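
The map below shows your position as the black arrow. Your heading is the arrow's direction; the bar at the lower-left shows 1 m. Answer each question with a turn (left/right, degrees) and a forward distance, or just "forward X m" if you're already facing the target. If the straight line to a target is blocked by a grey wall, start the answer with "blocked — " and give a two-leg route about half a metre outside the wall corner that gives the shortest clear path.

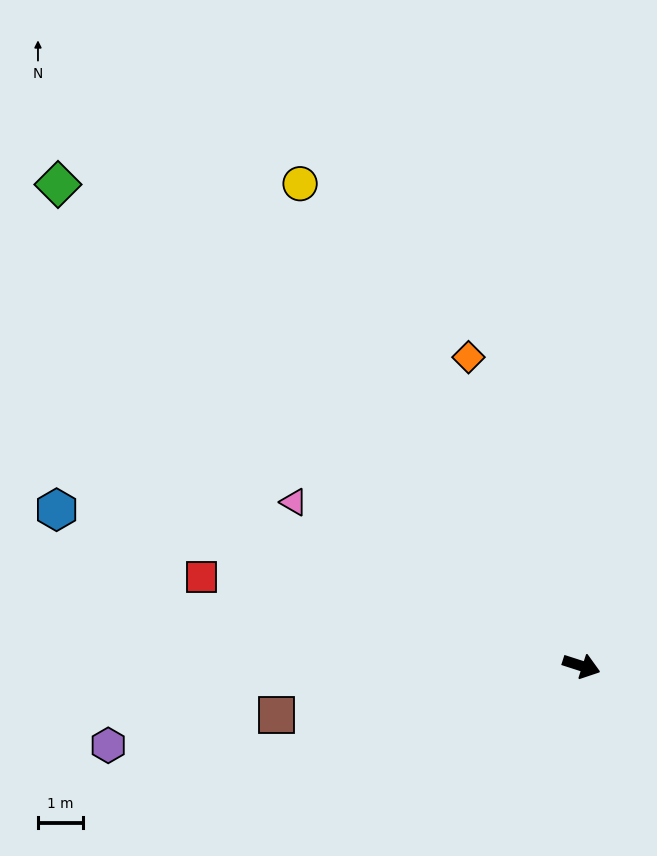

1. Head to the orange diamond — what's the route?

turn left 128°, forward 7.3 m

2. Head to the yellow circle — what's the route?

turn left 138°, forward 12.4 m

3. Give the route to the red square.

turn right 175°, forward 8.7 m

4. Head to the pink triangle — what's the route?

turn left 168°, forward 7.4 m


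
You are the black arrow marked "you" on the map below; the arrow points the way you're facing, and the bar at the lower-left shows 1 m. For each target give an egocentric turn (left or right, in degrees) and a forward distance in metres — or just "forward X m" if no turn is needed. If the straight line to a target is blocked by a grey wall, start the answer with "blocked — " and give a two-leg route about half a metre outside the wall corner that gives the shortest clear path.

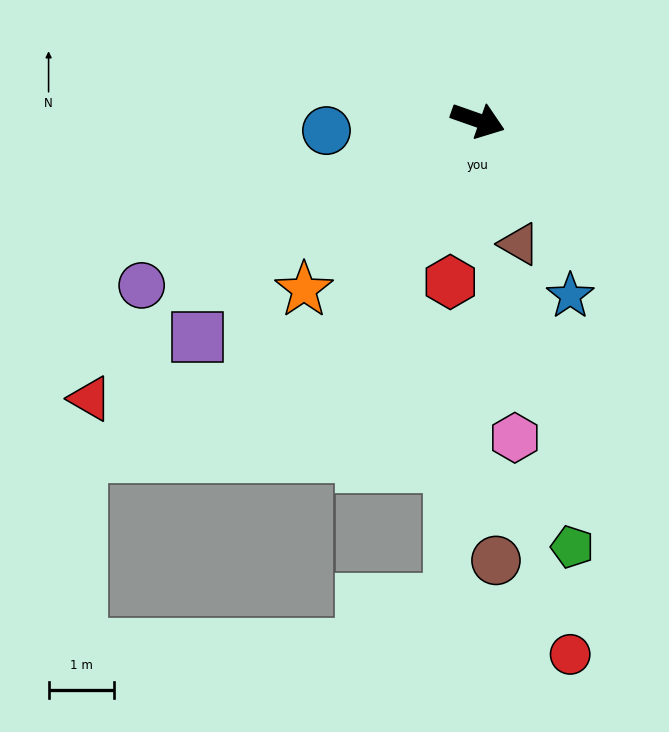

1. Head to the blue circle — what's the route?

turn right 157°, forward 2.3 m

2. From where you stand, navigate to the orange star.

turn right 116°, forward 3.7 m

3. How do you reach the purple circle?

turn right 134°, forward 5.8 m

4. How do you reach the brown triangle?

turn right 52°, forward 2.0 m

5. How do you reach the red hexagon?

turn right 80°, forward 2.5 m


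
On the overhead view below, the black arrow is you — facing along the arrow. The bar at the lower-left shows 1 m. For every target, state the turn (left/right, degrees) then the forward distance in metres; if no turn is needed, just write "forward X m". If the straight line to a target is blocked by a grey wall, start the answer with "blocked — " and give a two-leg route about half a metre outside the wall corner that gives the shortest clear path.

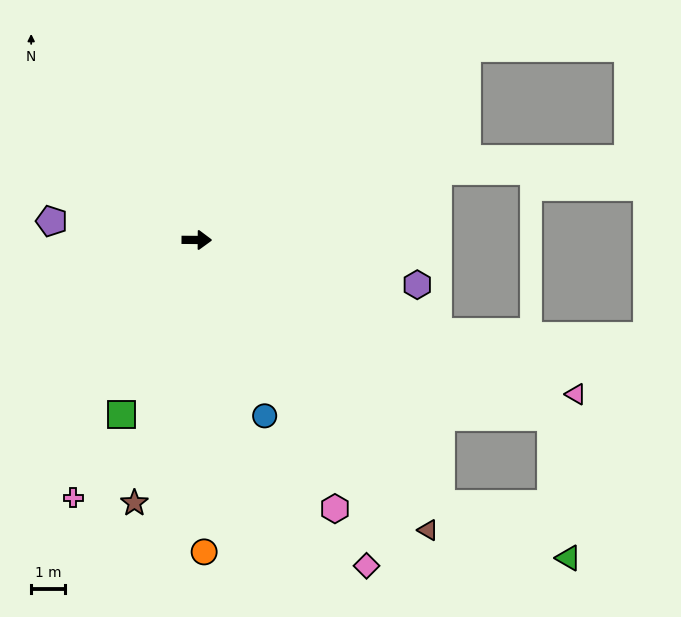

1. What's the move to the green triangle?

blocked — turn right 47°, forward 10.7 m, then turn left 25°, forward 4.1 m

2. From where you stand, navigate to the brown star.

turn right 103°, forward 8.1 m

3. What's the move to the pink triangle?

turn right 22°, forward 12.2 m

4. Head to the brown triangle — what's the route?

turn right 51°, forward 11.1 m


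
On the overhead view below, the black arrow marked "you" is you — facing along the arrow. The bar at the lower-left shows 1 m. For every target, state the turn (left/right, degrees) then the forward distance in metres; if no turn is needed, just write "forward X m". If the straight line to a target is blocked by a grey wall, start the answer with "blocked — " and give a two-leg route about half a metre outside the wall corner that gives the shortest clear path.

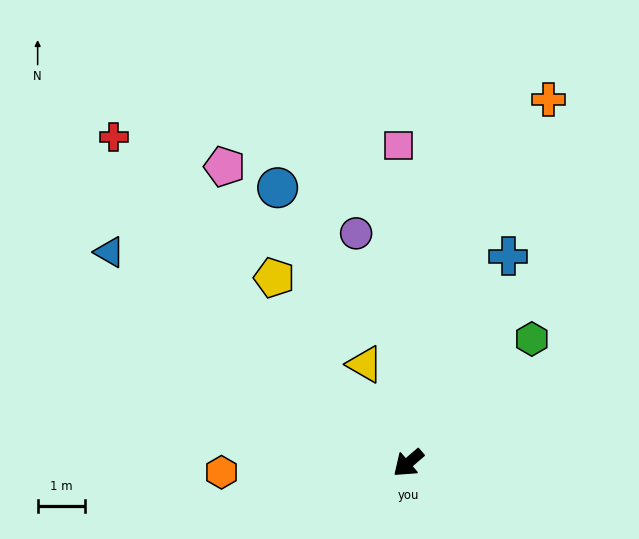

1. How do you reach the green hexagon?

turn right 176°, forward 3.7 m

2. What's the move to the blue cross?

turn right 156°, forward 4.9 m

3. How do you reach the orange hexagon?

turn right 38°, forward 4.0 m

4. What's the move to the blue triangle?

turn right 76°, forward 7.7 m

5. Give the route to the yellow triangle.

turn right 107°, forward 2.3 m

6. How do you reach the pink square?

turn right 129°, forward 6.7 m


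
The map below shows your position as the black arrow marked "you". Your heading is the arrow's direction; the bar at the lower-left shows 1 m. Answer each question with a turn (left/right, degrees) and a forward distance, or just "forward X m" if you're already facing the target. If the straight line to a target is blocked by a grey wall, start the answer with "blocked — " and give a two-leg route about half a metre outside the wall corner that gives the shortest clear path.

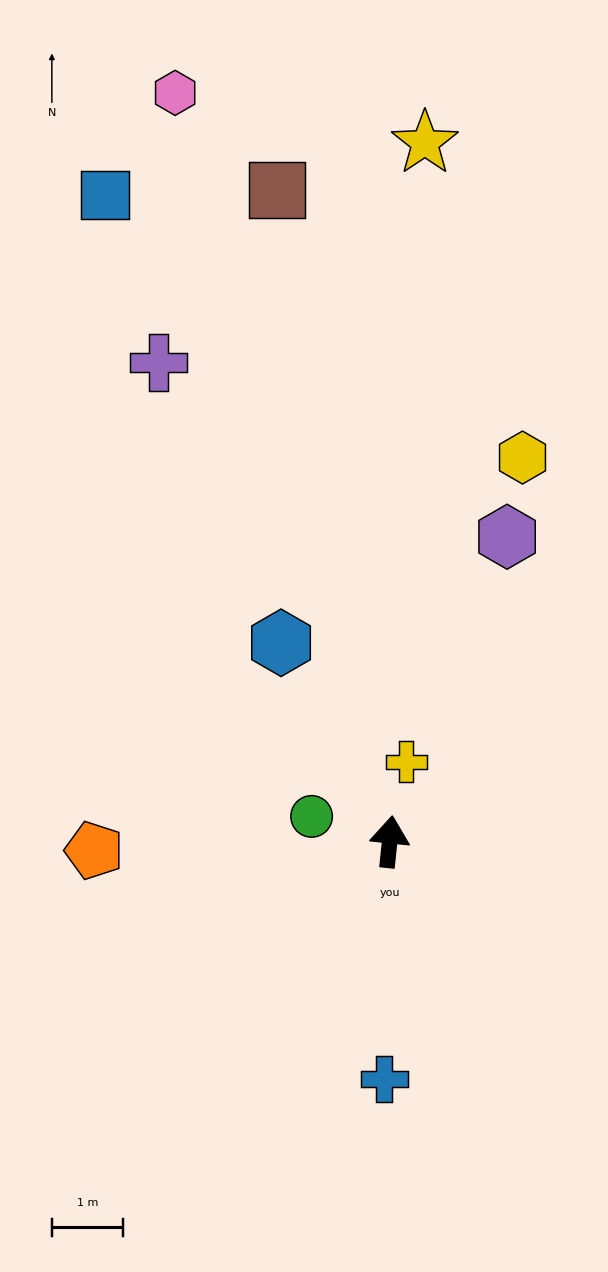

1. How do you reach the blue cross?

turn right 175°, forward 3.3 m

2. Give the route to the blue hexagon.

turn left 35°, forward 3.2 m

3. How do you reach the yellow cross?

turn right 6°, forward 1.1 m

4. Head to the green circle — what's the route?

turn left 78°, forward 1.1 m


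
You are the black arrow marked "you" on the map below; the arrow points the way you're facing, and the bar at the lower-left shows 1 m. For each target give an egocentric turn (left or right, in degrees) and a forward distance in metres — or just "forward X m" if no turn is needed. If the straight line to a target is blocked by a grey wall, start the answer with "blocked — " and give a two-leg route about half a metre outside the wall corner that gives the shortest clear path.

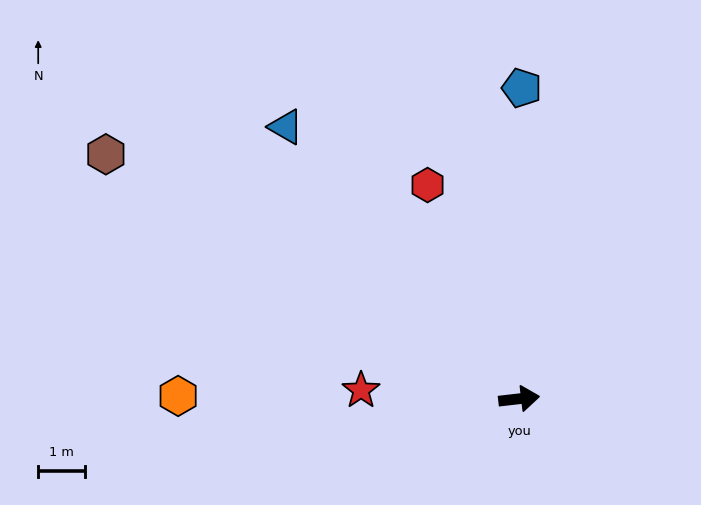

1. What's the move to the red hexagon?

turn left 107°, forward 5.0 m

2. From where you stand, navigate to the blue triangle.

turn left 124°, forward 7.7 m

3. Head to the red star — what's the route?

turn left 170°, forward 3.4 m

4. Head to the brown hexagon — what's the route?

turn left 143°, forward 10.3 m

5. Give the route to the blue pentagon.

turn left 83°, forward 6.7 m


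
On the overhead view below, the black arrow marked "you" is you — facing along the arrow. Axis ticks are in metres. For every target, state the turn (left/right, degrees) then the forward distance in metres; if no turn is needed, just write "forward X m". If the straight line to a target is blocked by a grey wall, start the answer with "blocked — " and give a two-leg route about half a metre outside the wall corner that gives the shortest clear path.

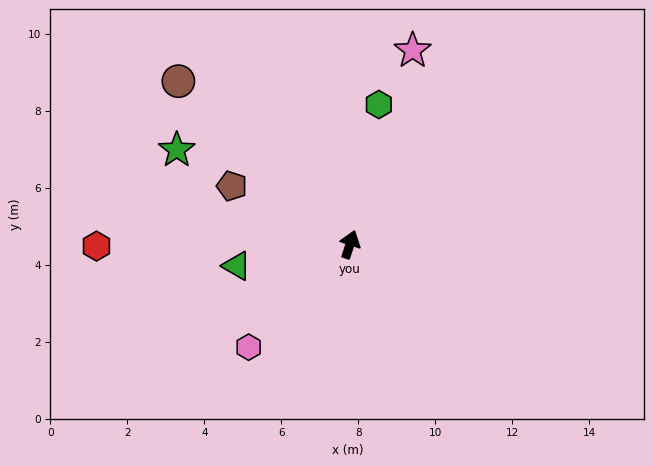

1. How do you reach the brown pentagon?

turn left 82°, forward 3.4 m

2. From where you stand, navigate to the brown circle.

turn left 65°, forward 6.2 m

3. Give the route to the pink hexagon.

turn left 154°, forward 3.7 m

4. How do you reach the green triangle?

turn left 119°, forward 3.0 m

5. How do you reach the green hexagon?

turn left 7°, forward 3.7 m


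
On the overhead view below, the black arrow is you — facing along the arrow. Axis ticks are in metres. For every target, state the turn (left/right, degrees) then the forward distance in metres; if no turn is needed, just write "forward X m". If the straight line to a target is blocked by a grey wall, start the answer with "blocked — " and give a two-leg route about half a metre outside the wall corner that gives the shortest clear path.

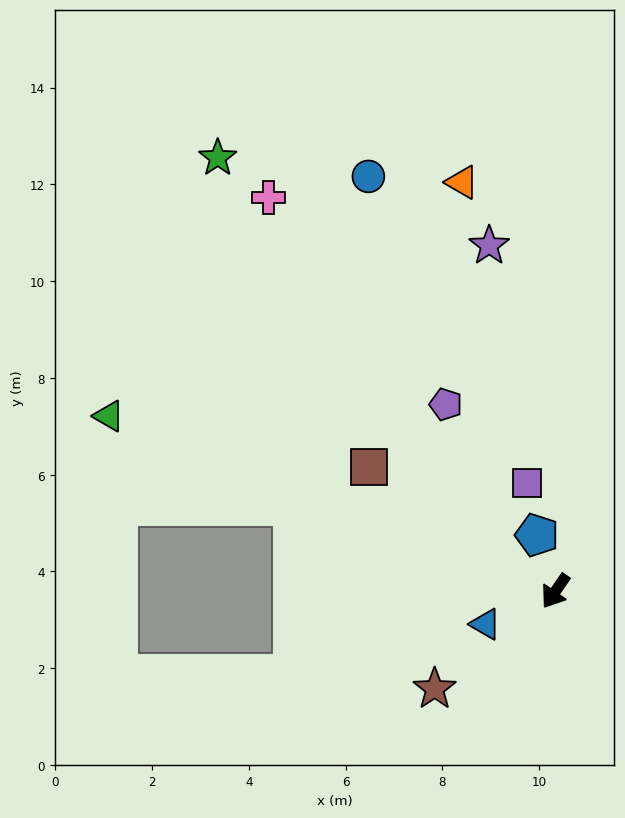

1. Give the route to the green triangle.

turn right 77°, forward 9.9 m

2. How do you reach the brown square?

turn right 89°, forward 4.6 m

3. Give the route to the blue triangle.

turn right 30°, forward 1.6 m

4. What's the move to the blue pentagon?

turn right 127°, forward 1.2 m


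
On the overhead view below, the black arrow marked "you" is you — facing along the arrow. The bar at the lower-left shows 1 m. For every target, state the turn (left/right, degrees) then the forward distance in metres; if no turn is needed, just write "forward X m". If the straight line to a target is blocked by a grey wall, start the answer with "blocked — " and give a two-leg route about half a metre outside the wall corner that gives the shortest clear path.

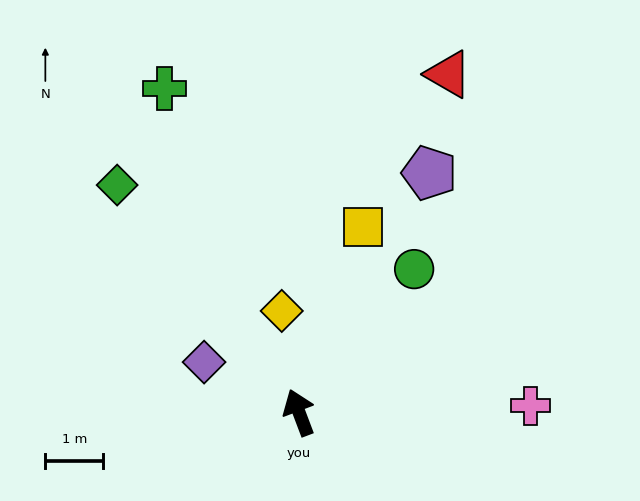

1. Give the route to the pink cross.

turn right 109°, forward 4.0 m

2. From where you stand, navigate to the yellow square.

turn right 40°, forward 3.4 m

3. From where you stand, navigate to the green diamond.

turn left 18°, forward 5.0 m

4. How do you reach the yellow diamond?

turn right 11°, forward 1.8 m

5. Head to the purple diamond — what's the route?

turn left 41°, forward 1.9 m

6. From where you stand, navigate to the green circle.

turn right 60°, forward 3.2 m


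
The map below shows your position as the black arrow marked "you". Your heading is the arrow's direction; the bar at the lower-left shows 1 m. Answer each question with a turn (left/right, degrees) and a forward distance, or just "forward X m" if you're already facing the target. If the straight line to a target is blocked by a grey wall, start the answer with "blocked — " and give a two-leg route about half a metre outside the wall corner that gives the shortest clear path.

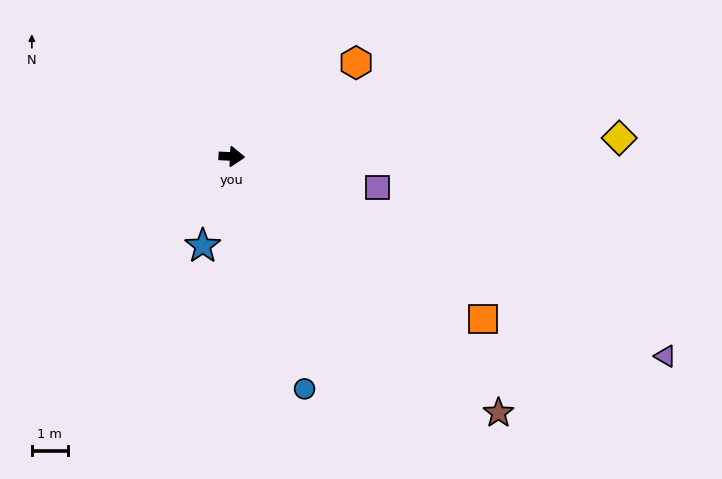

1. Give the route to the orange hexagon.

turn left 40°, forward 4.4 m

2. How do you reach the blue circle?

turn right 70°, forward 6.8 m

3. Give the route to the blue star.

turn right 105°, forward 2.6 m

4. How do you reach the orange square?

turn right 30°, forward 8.3 m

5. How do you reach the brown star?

turn right 41°, forward 10.3 m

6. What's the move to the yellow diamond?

turn left 6°, forward 10.8 m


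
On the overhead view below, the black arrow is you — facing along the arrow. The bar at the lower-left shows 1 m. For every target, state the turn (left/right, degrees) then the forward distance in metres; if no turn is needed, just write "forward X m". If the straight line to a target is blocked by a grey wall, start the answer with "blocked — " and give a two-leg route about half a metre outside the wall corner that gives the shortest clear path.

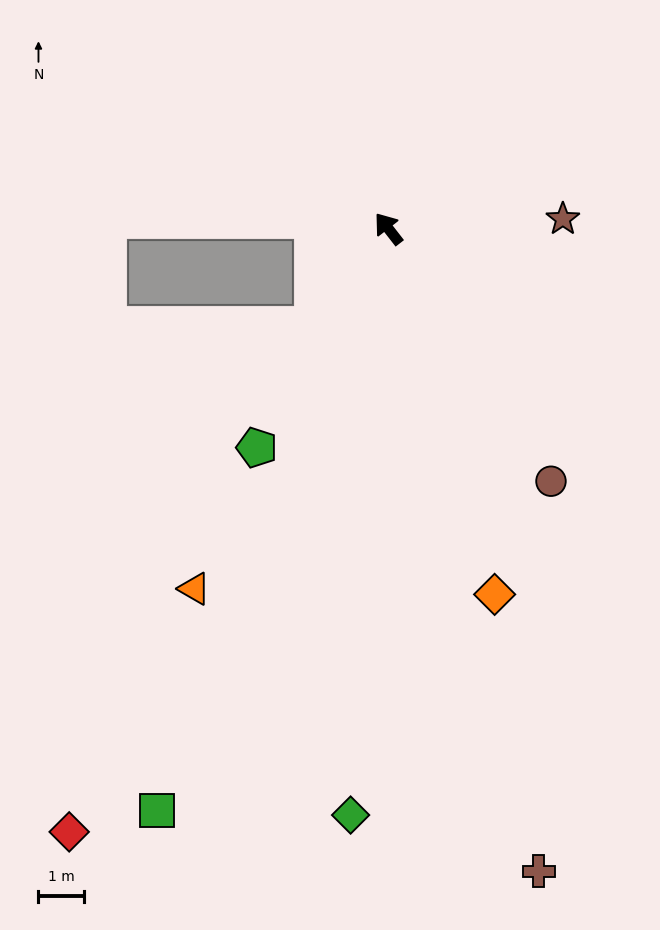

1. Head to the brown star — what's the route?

turn right 125°, forward 3.8 m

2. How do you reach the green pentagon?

turn left 111°, forward 5.6 m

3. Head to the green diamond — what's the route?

turn left 138°, forward 12.9 m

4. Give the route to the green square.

turn left 120°, forward 13.7 m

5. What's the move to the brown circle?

turn left 175°, forward 6.6 m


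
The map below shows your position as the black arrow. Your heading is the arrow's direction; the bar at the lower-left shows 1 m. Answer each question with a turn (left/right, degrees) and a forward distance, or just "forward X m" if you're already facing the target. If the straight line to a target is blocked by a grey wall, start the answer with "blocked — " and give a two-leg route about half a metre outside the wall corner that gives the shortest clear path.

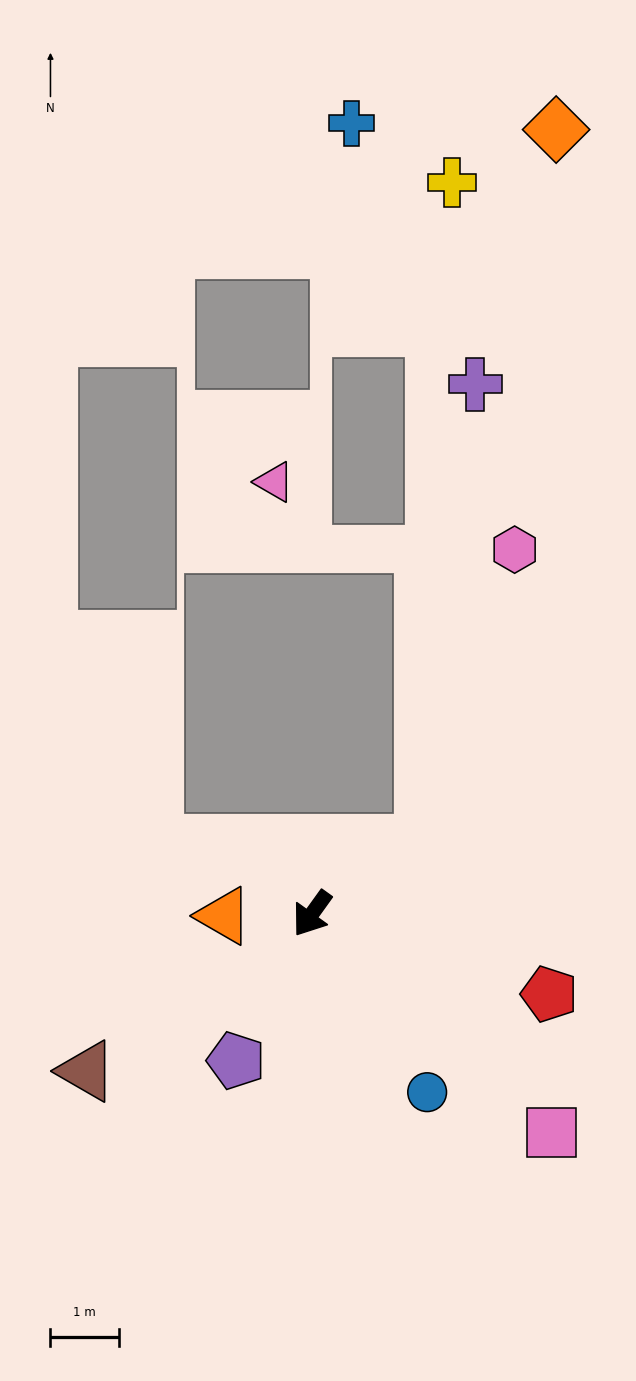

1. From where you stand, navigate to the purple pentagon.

turn left 8°, forward 2.4 m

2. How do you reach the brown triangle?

turn right 19°, forward 4.0 m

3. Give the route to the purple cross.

blocked — turn left 158°, forward 1.9 m, then turn left 51°, forward 6.7 m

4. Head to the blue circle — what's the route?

turn left 69°, forward 3.1 m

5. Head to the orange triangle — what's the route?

turn right 53°, forward 1.3 m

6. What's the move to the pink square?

turn left 83°, forward 4.7 m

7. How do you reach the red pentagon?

turn left 107°, forward 3.7 m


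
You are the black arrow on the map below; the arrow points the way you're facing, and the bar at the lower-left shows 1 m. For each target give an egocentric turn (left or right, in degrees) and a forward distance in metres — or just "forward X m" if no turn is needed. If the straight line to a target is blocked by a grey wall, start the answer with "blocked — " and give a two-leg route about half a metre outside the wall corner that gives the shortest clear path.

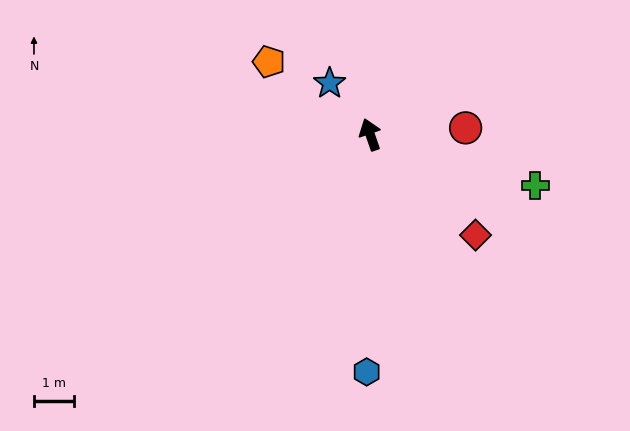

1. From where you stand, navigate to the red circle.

turn right 105°, forward 2.4 m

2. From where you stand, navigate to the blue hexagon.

turn left 160°, forward 5.9 m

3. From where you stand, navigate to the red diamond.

turn right 153°, forward 3.6 m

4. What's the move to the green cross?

turn right 126°, forward 4.3 m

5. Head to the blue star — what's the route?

turn left 19°, forward 1.6 m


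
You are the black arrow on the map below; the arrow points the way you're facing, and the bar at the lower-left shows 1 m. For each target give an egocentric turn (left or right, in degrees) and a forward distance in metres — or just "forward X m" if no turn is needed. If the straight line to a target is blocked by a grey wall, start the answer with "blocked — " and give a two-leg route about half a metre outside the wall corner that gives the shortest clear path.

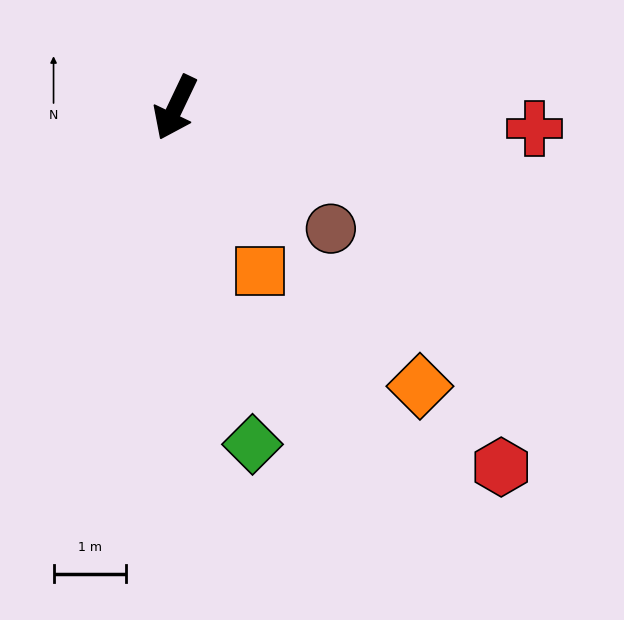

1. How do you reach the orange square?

turn left 53°, forward 2.5 m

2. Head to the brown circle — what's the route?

turn left 78°, forward 2.7 m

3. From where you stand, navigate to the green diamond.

turn left 38°, forward 4.8 m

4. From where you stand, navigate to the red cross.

turn left 112°, forward 5.0 m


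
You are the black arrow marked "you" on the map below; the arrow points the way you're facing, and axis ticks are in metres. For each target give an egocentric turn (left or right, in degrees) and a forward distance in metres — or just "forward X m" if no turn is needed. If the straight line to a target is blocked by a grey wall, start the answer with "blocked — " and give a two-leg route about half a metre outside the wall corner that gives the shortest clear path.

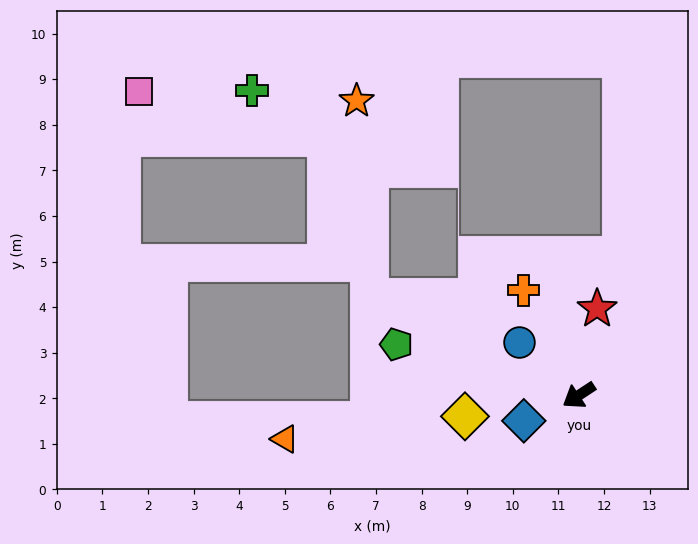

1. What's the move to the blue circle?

turn right 75°, forward 1.7 m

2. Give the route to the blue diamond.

turn right 8°, forward 1.3 m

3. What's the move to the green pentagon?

turn right 49°, forward 4.2 m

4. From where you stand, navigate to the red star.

turn right 135°, forward 1.9 m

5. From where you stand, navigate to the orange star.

blocked — turn right 58°, forward 5.1 m, then turn right 62°, forward 4.3 m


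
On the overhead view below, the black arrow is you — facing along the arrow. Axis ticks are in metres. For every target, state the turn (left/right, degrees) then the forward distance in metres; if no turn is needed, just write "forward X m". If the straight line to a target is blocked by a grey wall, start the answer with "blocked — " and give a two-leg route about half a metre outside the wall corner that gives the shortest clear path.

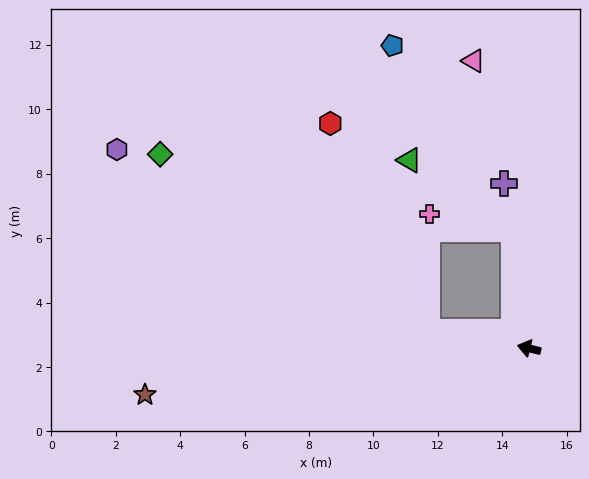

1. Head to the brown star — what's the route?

turn left 21°, forward 12.0 m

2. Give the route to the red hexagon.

blocked — turn left 5°, forward 3.2 m, then turn right 56°, forward 7.1 m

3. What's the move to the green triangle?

blocked — turn right 69°, forward 3.8 m, then turn left 50°, forward 3.9 m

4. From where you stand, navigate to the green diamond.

blocked — turn left 5°, forward 3.2 m, then turn right 25°, forward 9.9 m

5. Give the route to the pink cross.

blocked — turn right 69°, forward 3.8 m, then turn left 73°, forward 2.7 m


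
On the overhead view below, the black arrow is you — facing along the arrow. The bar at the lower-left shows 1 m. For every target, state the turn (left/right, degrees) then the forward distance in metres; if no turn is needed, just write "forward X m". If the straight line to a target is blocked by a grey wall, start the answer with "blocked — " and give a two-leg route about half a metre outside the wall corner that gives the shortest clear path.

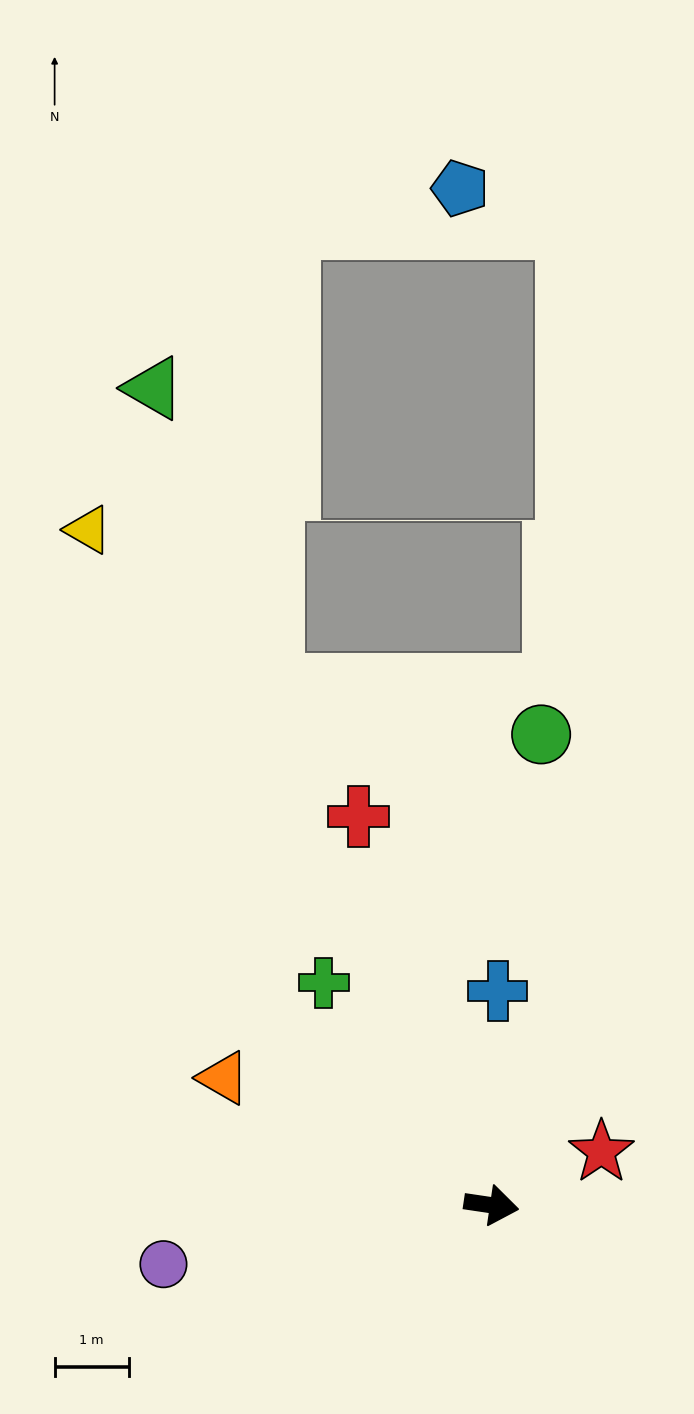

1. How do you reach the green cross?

turn left 135°, forward 3.8 m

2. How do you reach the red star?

turn left 34°, forward 1.7 m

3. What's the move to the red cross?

turn left 117°, forward 5.6 m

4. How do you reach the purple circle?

turn right 161°, forward 4.5 m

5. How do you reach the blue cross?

turn left 97°, forward 2.9 m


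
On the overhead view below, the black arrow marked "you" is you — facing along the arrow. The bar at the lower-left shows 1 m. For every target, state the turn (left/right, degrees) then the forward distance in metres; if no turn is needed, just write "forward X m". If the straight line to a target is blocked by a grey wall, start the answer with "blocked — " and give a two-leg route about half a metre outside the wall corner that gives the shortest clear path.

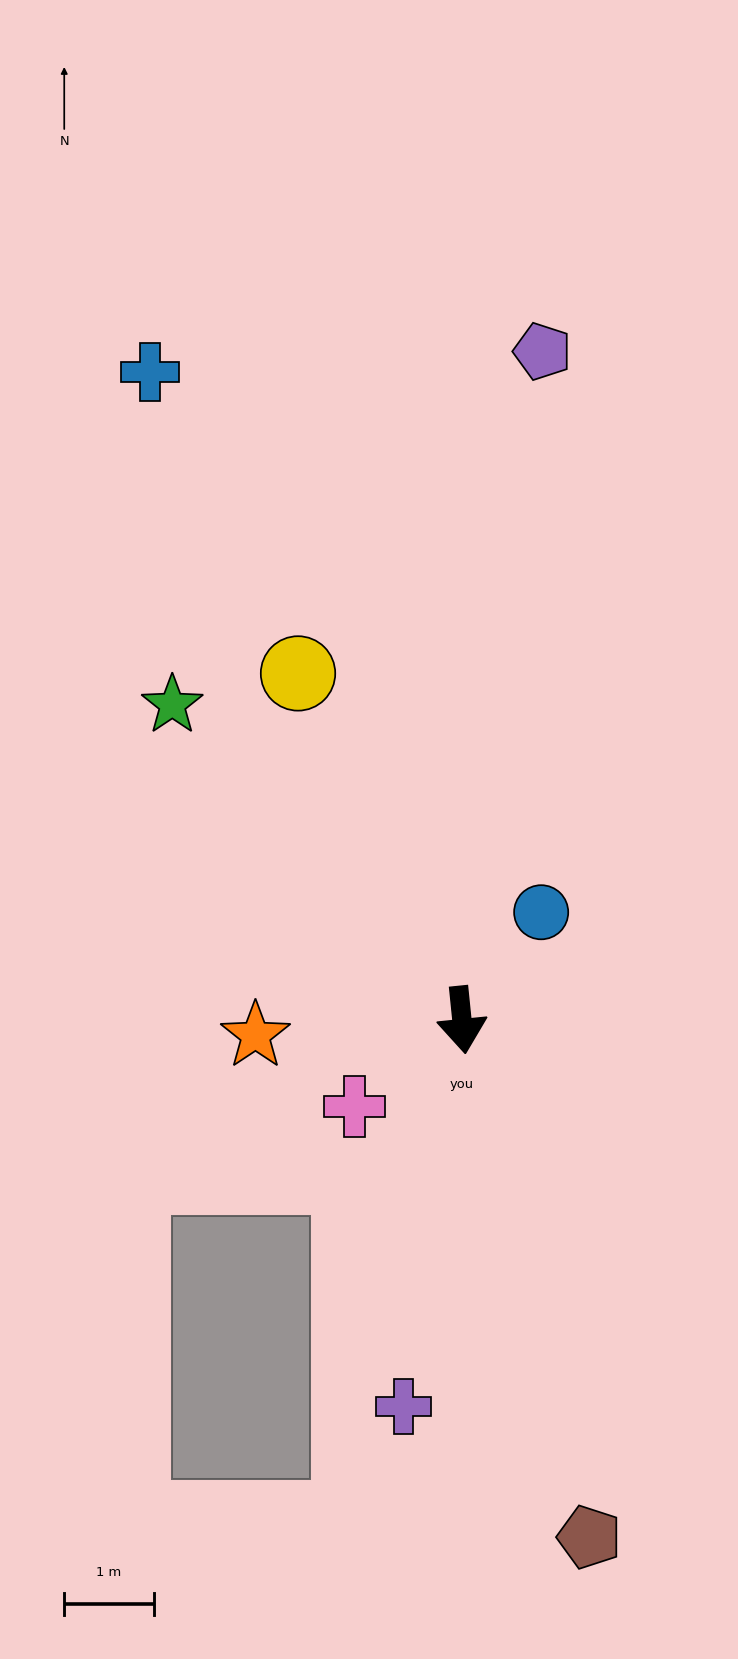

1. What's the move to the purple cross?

turn right 14°, forward 4.4 m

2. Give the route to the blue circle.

turn left 138°, forward 1.5 m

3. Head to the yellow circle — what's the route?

turn right 160°, forward 4.3 m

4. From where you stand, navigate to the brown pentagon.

turn left 8°, forward 5.9 m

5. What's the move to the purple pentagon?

turn left 167°, forward 7.5 m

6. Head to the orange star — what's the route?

turn right 92°, forward 2.3 m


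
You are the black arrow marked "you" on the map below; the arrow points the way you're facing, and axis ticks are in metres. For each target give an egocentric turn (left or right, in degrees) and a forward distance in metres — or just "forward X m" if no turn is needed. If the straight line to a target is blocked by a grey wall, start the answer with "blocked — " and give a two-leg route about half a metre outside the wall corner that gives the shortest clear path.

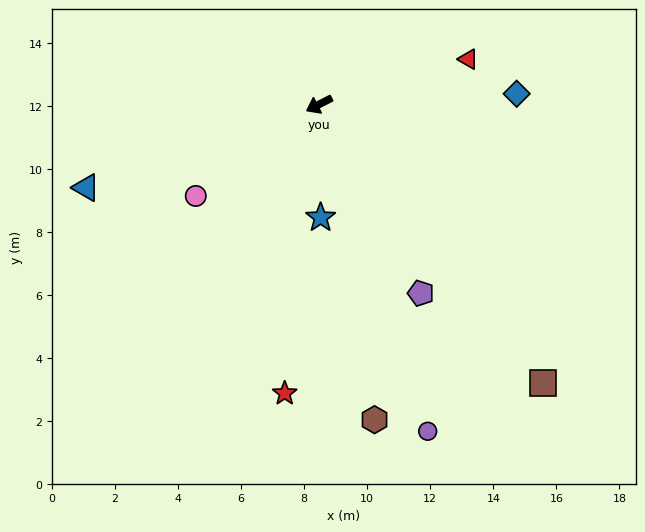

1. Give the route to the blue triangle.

turn right 7°, forward 7.8 m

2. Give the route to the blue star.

turn left 64°, forward 3.6 m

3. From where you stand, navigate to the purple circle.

turn left 81°, forward 10.9 m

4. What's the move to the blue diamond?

turn left 156°, forward 6.3 m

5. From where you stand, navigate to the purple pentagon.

turn left 91°, forward 6.8 m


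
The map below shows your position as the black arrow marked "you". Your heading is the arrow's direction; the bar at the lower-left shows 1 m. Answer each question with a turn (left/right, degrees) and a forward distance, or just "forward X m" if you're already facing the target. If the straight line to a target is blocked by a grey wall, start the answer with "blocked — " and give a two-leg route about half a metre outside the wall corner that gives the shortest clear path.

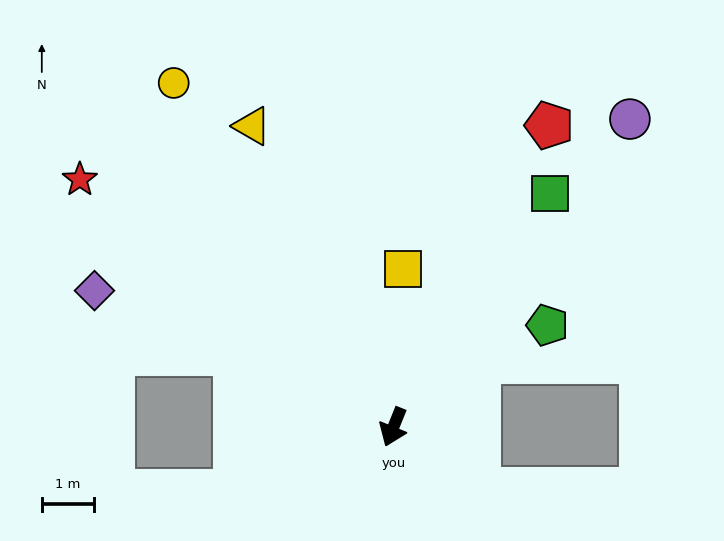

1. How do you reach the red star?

turn right 106°, forward 7.7 m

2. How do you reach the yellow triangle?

turn right 133°, forward 6.4 m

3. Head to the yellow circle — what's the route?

turn right 125°, forward 7.8 m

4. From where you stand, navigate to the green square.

turn left 168°, forward 5.4 m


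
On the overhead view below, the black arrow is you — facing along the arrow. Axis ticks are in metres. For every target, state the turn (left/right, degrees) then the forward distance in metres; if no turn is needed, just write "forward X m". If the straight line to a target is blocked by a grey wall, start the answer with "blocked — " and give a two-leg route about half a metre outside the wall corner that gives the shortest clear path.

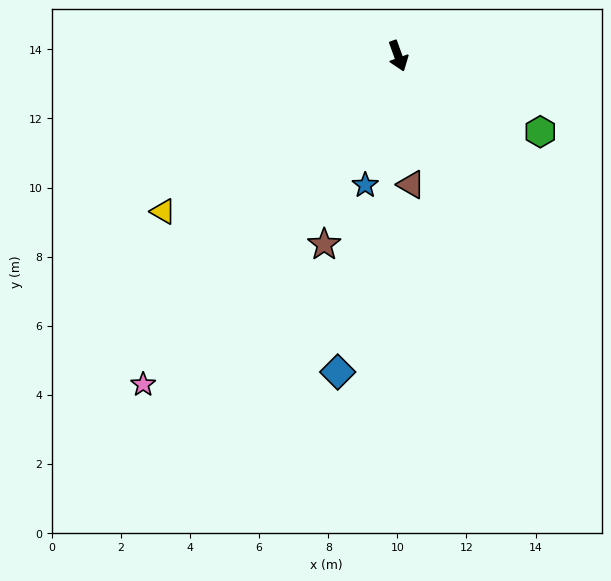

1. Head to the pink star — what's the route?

turn right 58°, forward 12.0 m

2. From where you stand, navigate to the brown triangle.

turn right 14°, forward 3.7 m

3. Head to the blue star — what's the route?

turn right 34°, forward 3.9 m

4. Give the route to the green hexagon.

turn left 42°, forward 4.7 m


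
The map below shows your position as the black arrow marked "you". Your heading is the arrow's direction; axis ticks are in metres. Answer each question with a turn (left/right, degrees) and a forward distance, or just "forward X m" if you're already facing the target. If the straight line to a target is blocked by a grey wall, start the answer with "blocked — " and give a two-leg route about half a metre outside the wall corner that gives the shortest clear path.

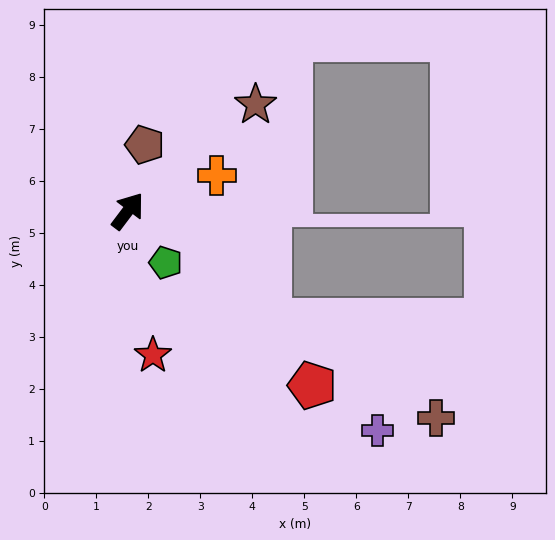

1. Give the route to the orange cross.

turn right 31°, forward 1.8 m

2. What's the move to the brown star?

turn right 13°, forward 3.2 m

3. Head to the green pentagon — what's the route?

turn right 107°, forward 1.2 m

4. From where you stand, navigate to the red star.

turn right 133°, forward 2.8 m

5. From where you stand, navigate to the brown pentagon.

turn left 23°, forward 1.3 m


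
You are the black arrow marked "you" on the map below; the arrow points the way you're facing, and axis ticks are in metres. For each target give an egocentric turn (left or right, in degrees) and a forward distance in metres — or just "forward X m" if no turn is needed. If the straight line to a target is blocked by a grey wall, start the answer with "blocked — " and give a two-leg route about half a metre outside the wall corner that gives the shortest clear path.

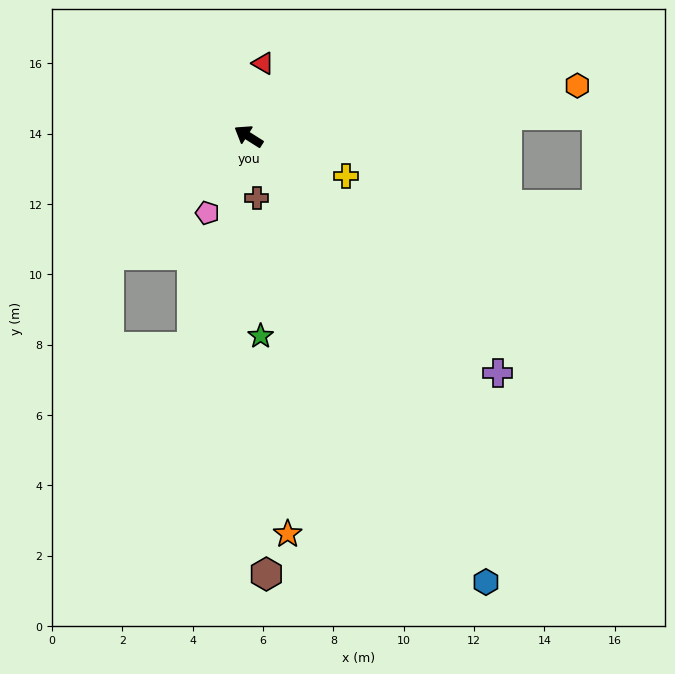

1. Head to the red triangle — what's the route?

turn right 69°, forward 2.1 m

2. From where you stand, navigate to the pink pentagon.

turn left 94°, forward 2.5 m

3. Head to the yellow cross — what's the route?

turn right 170°, forward 3.0 m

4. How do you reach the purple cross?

turn left 169°, forward 9.8 m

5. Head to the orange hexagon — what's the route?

turn right 139°, forward 9.5 m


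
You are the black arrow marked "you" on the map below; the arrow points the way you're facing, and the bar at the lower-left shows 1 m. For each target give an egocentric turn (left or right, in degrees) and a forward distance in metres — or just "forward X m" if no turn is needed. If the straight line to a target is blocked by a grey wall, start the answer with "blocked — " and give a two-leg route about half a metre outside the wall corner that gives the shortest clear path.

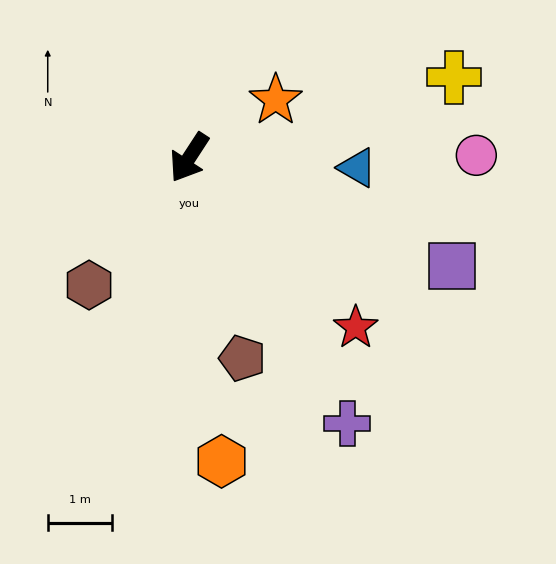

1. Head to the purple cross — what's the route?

turn left 64°, forward 4.8 m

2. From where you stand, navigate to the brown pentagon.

turn left 48°, forward 3.2 m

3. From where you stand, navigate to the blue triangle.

turn left 120°, forward 2.6 m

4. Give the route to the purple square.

turn left 101°, forward 4.4 m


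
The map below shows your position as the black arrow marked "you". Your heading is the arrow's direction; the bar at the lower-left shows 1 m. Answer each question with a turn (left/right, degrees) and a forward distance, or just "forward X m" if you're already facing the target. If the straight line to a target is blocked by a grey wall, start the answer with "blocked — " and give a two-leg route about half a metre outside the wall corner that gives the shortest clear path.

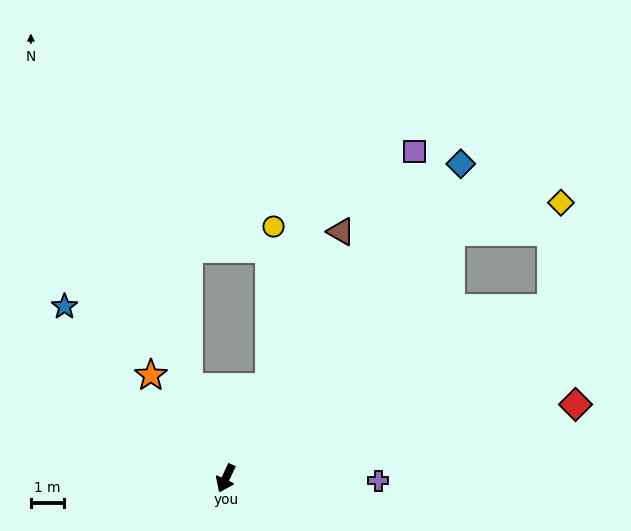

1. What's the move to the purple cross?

turn left 114°, forward 4.6 m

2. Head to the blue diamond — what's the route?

turn left 168°, forward 11.8 m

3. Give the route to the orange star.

turn right 119°, forward 3.8 m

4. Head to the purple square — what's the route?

turn left 175°, forward 11.4 m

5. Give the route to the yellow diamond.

blocked — turn left 162°, forward 10.1 m, then turn right 32°, forward 3.4 m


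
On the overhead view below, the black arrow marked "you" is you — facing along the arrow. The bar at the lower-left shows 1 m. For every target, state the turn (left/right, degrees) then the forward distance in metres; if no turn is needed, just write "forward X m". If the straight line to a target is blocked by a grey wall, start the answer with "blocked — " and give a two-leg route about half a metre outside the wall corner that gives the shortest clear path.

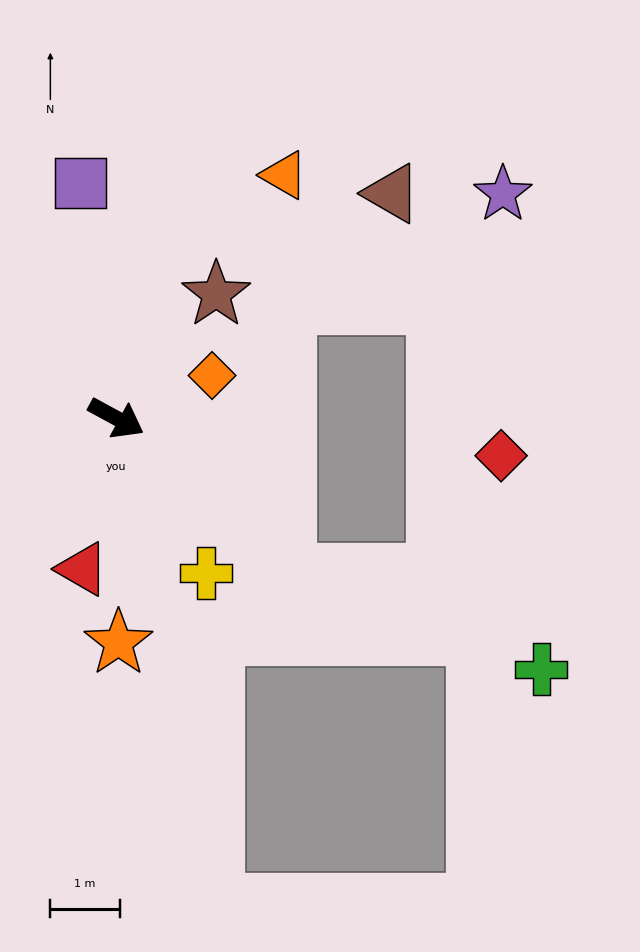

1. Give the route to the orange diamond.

turn left 53°, forward 1.5 m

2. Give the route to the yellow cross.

turn right 32°, forward 2.6 m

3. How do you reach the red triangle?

turn right 74°, forward 2.2 m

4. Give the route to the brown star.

turn left 80°, forward 2.3 m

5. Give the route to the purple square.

turn left 127°, forward 3.4 m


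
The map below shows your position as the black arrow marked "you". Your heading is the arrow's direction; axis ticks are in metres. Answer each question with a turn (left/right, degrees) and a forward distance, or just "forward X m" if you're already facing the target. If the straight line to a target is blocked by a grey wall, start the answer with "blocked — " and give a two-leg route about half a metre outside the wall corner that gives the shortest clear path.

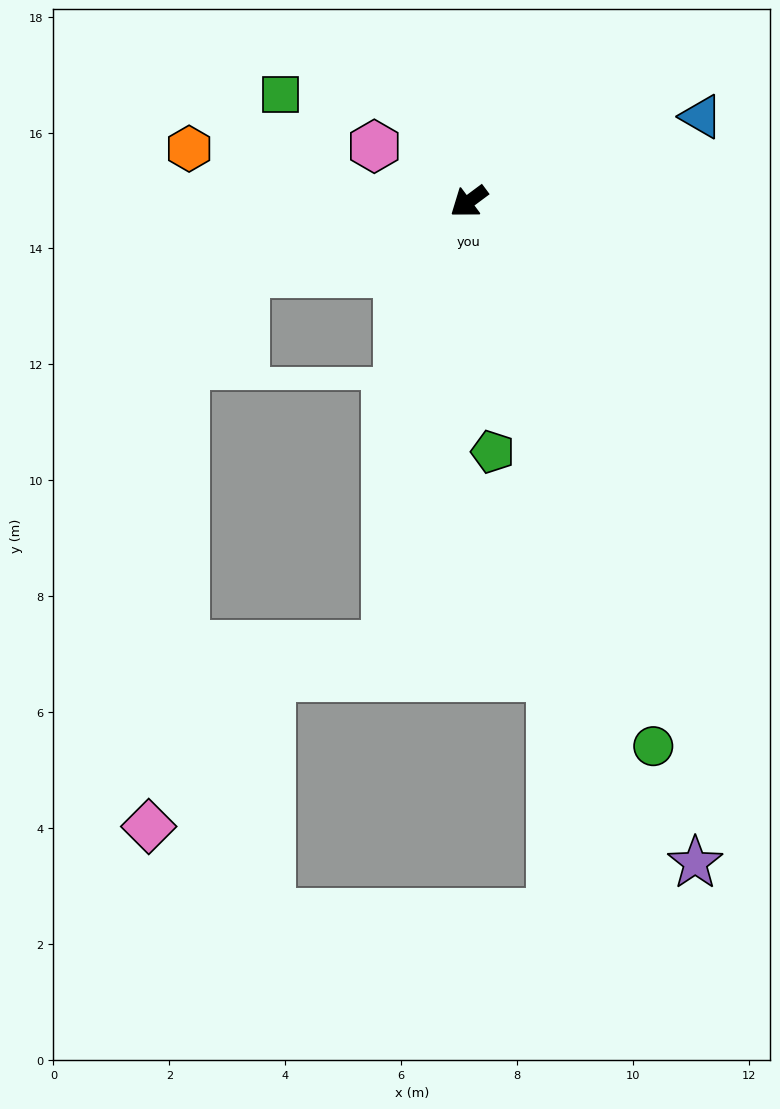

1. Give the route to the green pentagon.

turn left 59°, forward 4.3 m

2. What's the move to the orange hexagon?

turn right 47°, forward 4.9 m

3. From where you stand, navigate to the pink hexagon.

turn right 67°, forward 1.9 m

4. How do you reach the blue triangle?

turn left 163°, forward 4.3 m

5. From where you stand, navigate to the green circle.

turn left 72°, forward 9.9 m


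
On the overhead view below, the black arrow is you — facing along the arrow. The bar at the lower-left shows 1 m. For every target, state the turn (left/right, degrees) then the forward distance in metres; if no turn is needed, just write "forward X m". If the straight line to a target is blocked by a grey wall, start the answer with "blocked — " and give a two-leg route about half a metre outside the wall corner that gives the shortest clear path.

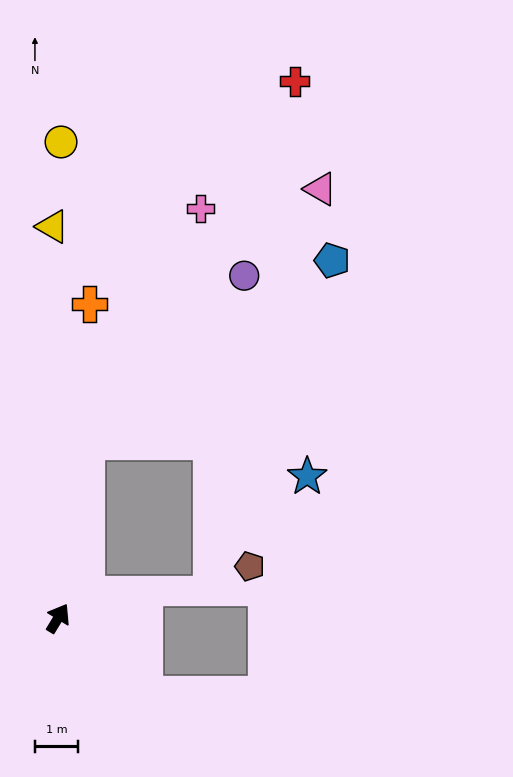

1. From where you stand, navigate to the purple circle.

blocked — turn left 22°, forward 4.1 m, then turn right 34°, forward 5.3 m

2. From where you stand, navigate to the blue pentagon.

blocked — turn left 22°, forward 4.1 m, then turn right 44°, forward 7.1 m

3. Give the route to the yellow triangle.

turn left 32°, forward 9.1 m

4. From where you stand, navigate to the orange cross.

turn left 26°, forward 7.3 m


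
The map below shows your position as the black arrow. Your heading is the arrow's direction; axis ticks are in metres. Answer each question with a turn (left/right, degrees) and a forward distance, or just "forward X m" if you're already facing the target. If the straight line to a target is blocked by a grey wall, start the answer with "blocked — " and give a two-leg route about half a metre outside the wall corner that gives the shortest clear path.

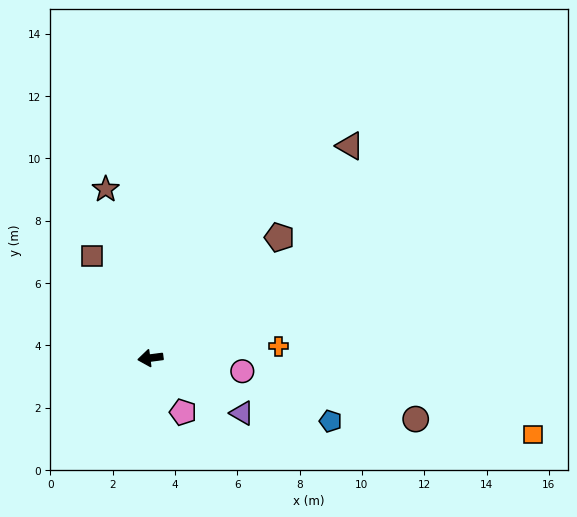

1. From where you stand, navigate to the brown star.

turn right 83°, forward 5.6 m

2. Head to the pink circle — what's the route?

turn left 164°, forward 3.0 m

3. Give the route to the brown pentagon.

turn right 144°, forward 5.7 m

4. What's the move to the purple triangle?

turn left 142°, forward 3.4 m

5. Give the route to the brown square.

turn right 68°, forward 3.8 m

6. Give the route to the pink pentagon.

turn left 114°, forward 2.0 m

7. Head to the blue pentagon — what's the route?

turn left 153°, forward 6.1 m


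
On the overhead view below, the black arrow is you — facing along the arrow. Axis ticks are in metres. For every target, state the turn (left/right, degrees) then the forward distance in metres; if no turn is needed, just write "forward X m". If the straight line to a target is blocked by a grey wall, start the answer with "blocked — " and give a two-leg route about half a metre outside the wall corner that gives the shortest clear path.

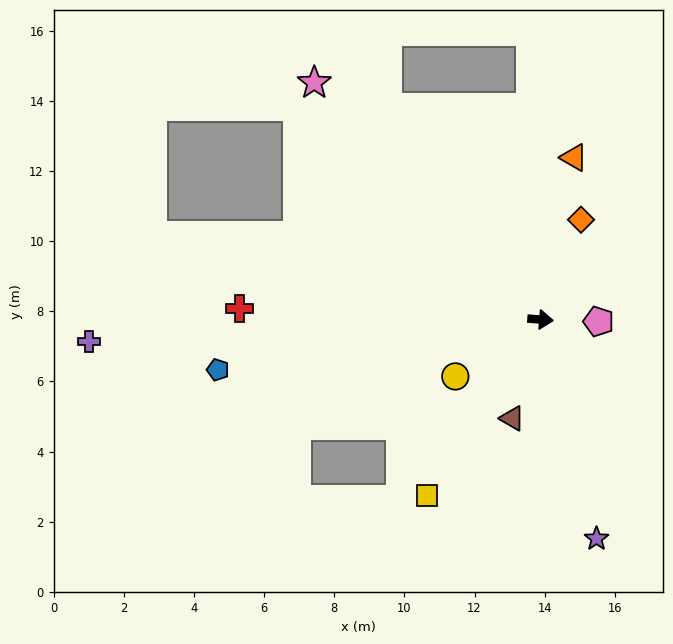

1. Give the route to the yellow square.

turn right 118°, forward 6.0 m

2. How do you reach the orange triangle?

turn left 83°, forward 4.7 m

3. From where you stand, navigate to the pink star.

turn left 138°, forward 9.3 m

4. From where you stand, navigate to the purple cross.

turn right 173°, forward 12.9 m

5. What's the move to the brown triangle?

turn right 102°, forward 2.9 m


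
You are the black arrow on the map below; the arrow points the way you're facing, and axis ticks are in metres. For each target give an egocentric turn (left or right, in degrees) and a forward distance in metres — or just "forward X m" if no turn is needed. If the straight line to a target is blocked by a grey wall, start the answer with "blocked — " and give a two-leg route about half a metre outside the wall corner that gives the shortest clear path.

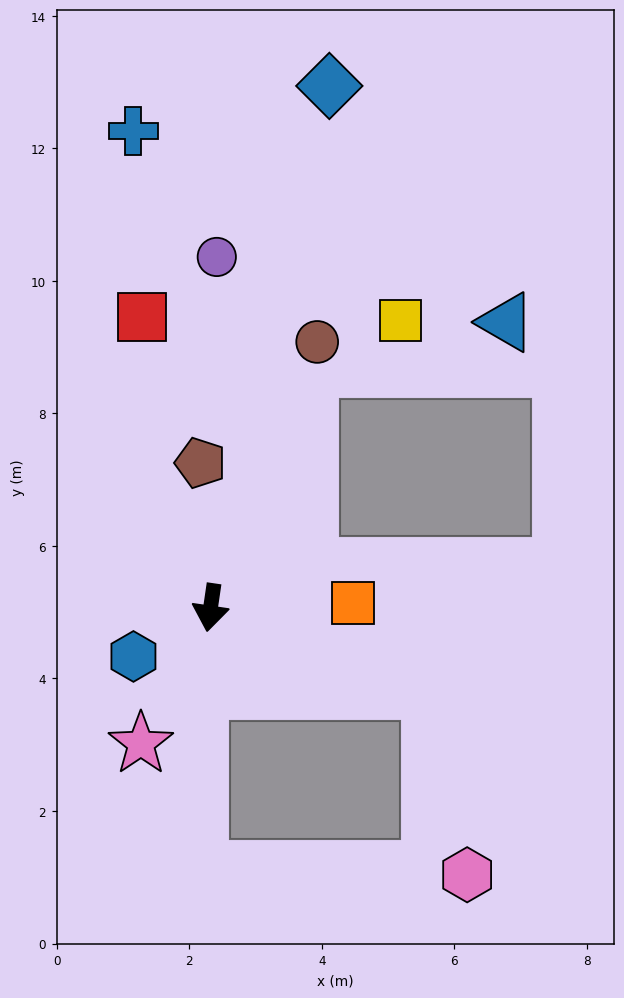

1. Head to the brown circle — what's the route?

turn left 166°, forward 4.3 m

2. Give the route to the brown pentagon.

turn right 168°, forward 2.2 m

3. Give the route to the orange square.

turn left 100°, forward 2.2 m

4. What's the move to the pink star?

turn right 19°, forward 2.3 m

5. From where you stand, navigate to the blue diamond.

turn left 175°, forward 8.1 m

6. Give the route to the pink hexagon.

blocked — turn left 77°, forward 3.5 m, then turn right 57°, forward 2.8 m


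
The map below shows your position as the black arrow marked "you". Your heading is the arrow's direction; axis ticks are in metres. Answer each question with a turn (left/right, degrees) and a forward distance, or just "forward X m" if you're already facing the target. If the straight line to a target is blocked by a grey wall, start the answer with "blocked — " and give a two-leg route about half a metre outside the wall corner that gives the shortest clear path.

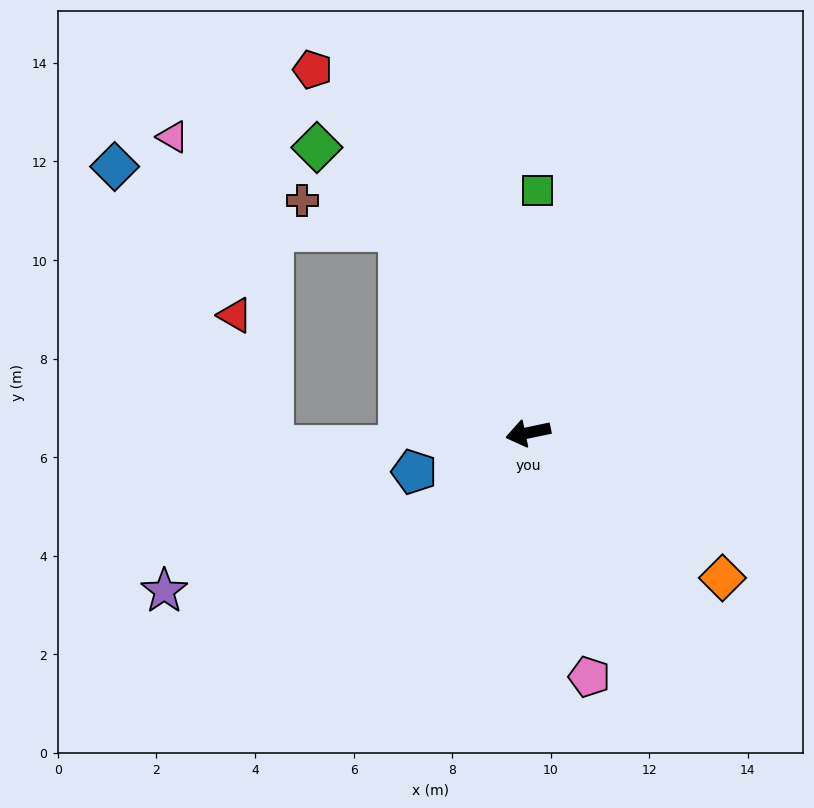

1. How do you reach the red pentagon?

turn right 71°, forward 8.6 m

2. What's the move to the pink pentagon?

turn left 92°, forward 5.1 m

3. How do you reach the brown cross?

blocked — turn right 69°, forward 4.9 m, then turn left 40°, forward 2.1 m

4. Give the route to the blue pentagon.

turn left 7°, forward 2.4 m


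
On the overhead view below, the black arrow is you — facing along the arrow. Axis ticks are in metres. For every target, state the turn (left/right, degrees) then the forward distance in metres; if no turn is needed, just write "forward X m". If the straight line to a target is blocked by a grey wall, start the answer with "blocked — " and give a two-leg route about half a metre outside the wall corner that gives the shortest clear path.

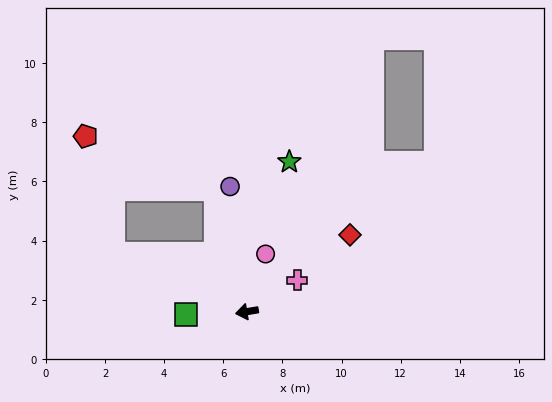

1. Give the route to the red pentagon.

blocked — turn right 85°, forward 4.3 m, then turn left 53°, forward 4.8 m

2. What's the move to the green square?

turn right 7°, forward 2.1 m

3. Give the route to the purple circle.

turn right 92°, forward 4.3 m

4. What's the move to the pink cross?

turn right 158°, forward 2.0 m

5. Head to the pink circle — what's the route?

turn right 118°, forward 2.1 m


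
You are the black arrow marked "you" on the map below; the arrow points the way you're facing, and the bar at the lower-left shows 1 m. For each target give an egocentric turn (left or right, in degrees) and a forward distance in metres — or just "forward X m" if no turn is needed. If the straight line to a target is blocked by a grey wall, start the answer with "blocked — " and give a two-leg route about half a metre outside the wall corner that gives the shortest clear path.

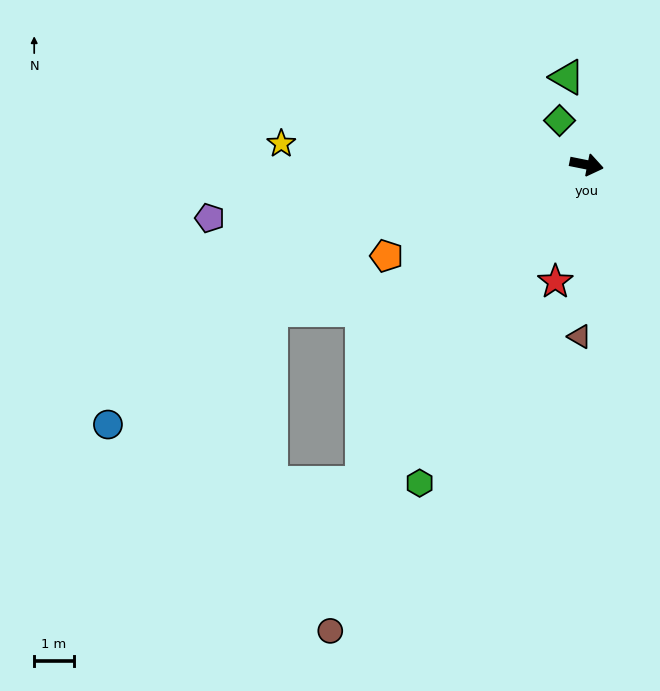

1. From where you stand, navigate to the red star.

turn right 94°, forward 3.1 m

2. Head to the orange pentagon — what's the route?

turn right 144°, forward 5.5 m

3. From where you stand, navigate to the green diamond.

turn left 133°, forward 1.3 m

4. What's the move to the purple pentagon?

turn right 161°, forward 9.6 m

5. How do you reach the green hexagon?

turn right 106°, forward 9.1 m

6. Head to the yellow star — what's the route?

turn right 173°, forward 7.7 m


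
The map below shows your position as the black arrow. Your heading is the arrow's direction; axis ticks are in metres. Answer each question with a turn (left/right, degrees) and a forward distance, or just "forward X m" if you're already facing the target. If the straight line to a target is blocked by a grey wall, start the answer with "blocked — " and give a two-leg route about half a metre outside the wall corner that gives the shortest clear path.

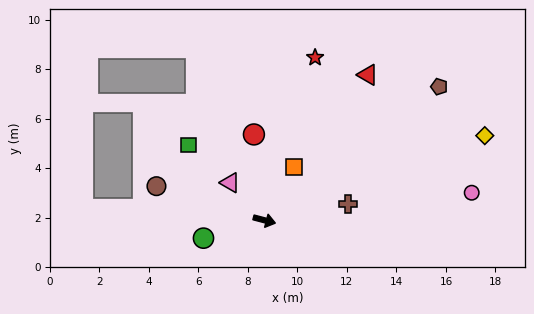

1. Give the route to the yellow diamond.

turn left 36°, forward 9.5 m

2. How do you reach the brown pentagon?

turn left 52°, forward 8.9 m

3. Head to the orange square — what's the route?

turn left 76°, forward 2.4 m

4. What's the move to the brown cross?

turn left 26°, forward 3.4 m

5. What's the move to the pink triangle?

turn left 147°, forward 2.1 m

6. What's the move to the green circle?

turn right 149°, forward 2.6 m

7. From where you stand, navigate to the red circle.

turn left 112°, forward 3.5 m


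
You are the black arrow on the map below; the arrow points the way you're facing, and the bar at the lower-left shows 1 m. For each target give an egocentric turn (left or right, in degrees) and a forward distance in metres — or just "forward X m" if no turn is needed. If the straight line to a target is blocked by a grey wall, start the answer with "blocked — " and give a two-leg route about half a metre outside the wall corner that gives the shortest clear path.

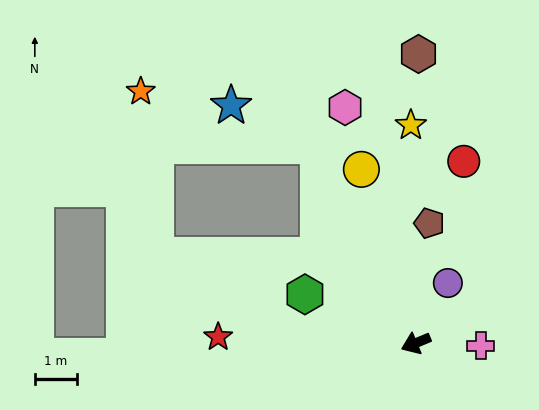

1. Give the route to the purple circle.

turn right 141°, forward 1.6 m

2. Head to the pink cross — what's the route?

turn left 155°, forward 1.6 m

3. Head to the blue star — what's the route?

blocked — turn right 86°, forward 5.2 m, then turn left 38°, forward 2.3 m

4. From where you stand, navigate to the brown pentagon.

turn right 119°, forward 2.9 m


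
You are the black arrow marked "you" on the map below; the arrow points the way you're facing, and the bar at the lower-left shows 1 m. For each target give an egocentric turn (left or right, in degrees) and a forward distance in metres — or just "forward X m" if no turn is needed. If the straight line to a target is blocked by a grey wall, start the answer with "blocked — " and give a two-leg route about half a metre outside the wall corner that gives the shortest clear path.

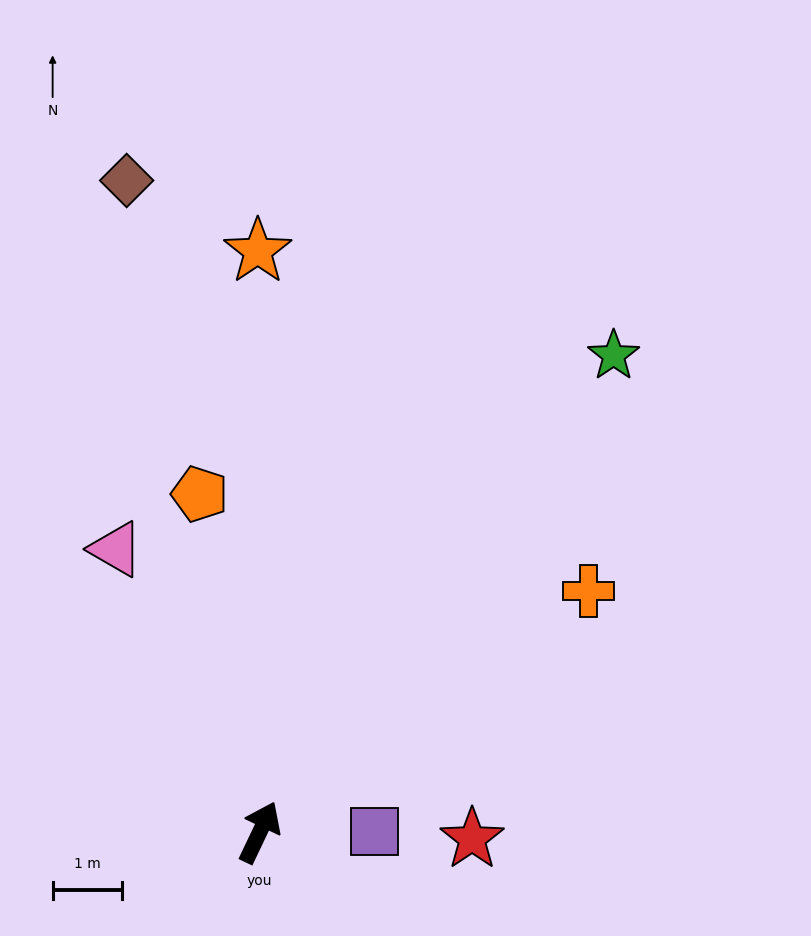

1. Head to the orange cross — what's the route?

turn right 28°, forward 5.9 m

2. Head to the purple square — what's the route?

turn right 64°, forward 1.7 m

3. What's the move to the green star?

turn right 11°, forward 8.6 m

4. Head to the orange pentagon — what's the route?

turn left 36°, forward 5.0 m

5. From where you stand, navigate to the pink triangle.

turn left 52°, forward 4.6 m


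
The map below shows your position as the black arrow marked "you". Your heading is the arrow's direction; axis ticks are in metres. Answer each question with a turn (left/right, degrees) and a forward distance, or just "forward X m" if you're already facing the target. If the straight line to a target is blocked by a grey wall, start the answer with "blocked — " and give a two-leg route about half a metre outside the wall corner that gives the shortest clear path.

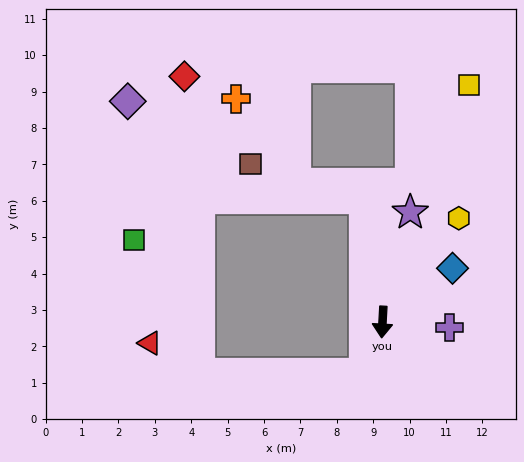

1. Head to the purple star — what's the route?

turn left 169°, forward 3.1 m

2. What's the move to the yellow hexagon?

turn left 147°, forward 3.5 m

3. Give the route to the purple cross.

turn left 88°, forward 1.8 m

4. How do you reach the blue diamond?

turn left 131°, forward 2.4 m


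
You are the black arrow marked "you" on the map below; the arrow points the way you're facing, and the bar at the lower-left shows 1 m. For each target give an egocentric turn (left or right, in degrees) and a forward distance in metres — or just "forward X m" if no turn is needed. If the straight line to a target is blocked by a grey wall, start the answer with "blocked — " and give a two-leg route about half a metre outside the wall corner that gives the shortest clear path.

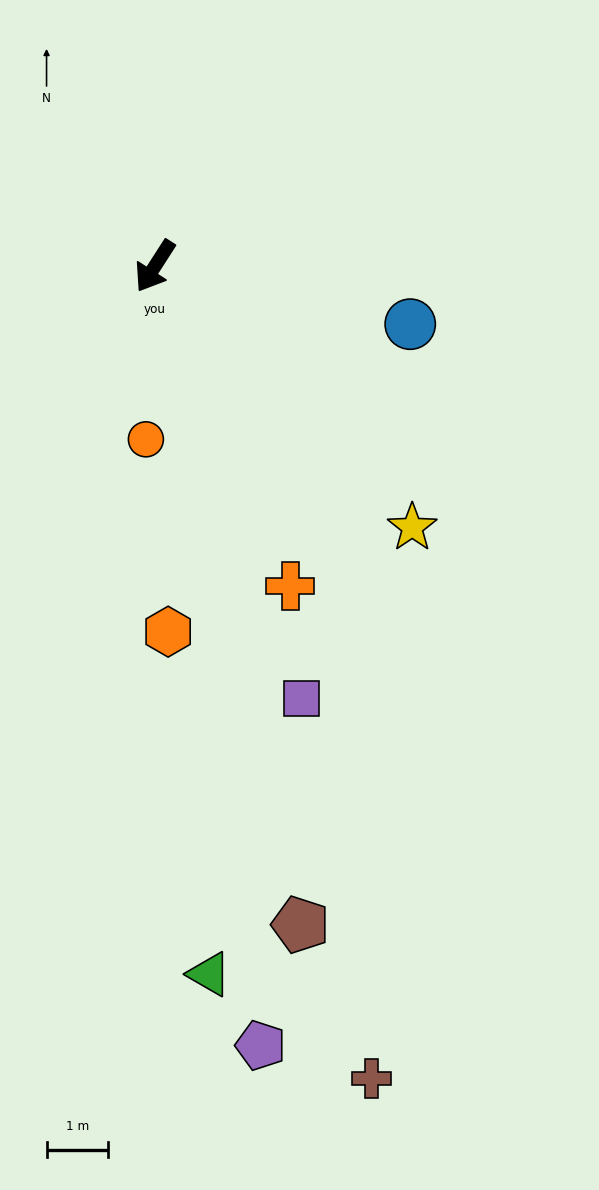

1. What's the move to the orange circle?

turn left 30°, forward 2.8 m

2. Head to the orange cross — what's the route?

turn left 56°, forward 5.7 m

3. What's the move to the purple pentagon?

turn left 40°, forward 12.8 m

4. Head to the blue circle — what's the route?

turn left 110°, forward 4.3 m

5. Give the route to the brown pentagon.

turn left 45°, forward 11.0 m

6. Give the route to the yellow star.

turn left 77°, forward 6.0 m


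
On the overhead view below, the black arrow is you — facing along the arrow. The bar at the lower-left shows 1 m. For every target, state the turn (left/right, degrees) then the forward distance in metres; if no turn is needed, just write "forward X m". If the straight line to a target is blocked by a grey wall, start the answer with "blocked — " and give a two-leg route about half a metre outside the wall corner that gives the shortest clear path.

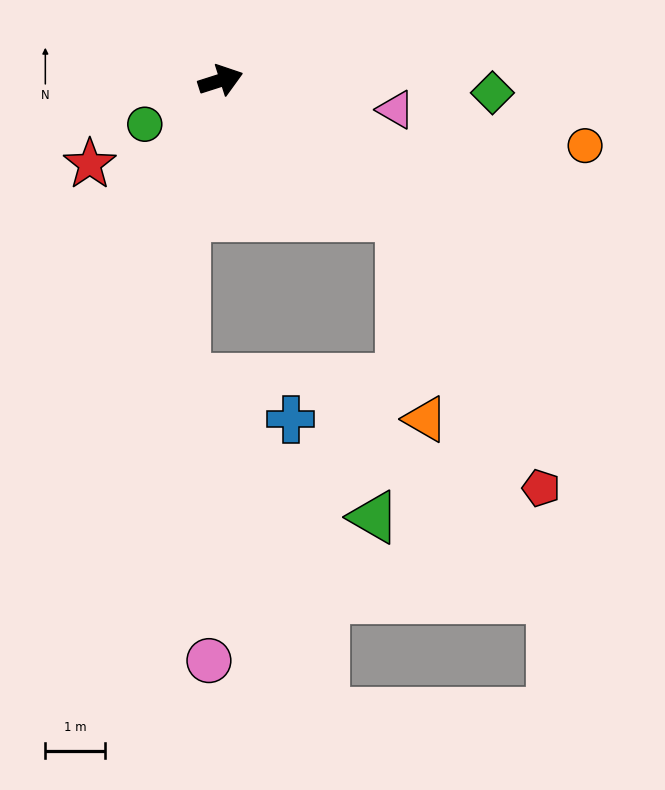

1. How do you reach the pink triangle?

turn right 27°, forward 3.0 m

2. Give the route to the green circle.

turn right 168°, forward 1.5 m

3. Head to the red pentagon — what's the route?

blocked — turn right 55°, forward 3.8 m, then turn right 25°, forward 5.1 m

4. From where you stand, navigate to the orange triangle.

blocked — turn right 55°, forward 3.8 m, then turn right 46°, forward 3.4 m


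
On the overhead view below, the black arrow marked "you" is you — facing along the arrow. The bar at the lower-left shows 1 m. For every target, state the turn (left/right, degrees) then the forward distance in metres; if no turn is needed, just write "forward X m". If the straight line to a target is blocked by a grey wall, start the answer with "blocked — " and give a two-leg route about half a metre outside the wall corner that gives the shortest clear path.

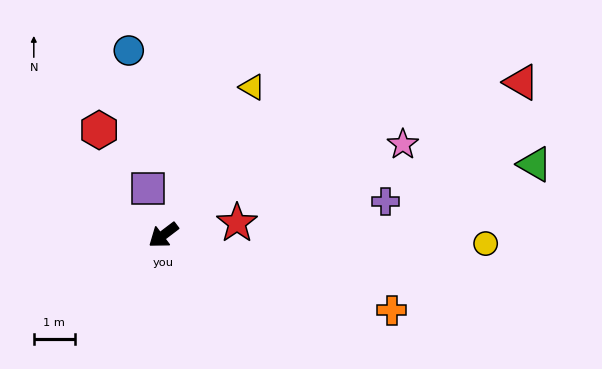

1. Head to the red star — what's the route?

turn left 152°, forward 1.8 m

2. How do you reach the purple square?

turn right 109°, forward 1.2 m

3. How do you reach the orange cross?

turn left 125°, forward 5.8 m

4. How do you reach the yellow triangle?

turn right 158°, forward 4.2 m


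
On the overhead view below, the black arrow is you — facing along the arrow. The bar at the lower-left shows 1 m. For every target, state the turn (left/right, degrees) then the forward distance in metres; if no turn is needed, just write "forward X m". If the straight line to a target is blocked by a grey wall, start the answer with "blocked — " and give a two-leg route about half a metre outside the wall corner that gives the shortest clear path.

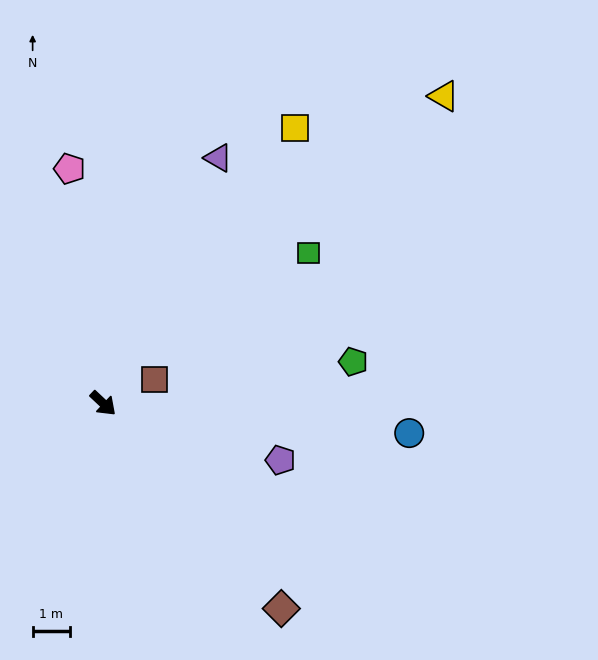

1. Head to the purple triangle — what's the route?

turn left 108°, forward 7.2 m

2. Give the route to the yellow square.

turn left 98°, forward 8.9 m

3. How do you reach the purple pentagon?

turn left 25°, forward 4.9 m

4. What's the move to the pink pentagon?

turn left 141°, forward 6.3 m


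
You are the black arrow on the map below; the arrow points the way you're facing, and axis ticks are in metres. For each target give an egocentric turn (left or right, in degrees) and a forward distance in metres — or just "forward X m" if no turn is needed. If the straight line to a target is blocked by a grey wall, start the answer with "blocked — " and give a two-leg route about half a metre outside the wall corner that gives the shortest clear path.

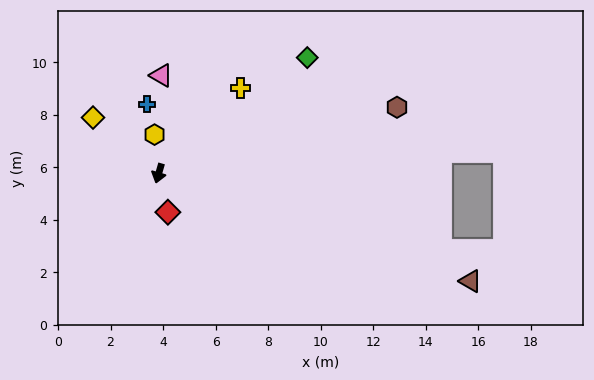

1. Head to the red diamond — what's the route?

turn left 29°, forward 1.5 m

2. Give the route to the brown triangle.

turn left 87°, forward 12.6 m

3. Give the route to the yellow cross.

turn left 152°, forward 4.5 m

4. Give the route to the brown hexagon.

turn left 122°, forward 9.4 m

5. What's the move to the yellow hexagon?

turn right 158°, forward 1.5 m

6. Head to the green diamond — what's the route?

turn left 144°, forward 7.2 m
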